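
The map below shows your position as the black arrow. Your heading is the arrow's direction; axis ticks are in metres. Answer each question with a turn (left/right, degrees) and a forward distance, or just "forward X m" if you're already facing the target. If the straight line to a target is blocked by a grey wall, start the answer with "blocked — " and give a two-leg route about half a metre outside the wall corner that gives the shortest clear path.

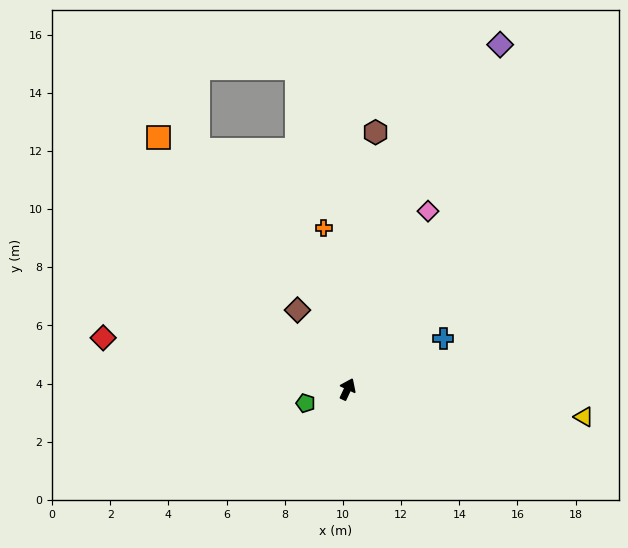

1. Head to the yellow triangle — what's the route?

turn right 72°, forward 8.2 m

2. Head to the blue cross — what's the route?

turn right 37°, forward 3.7 m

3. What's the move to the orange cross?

turn left 33°, forward 5.6 m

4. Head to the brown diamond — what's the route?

turn left 57°, forward 3.2 m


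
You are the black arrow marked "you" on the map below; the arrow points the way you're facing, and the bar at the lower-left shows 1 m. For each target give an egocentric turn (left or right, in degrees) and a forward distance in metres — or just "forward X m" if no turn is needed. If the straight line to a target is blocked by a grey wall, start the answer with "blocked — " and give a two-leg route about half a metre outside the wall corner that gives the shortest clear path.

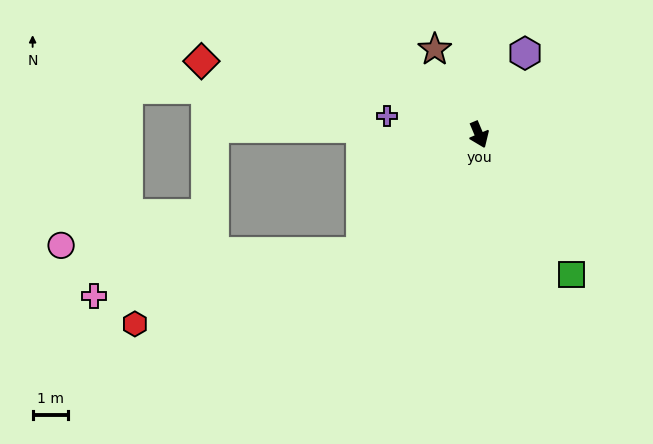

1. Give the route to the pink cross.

blocked — turn right 68°, forward 4.7 m, then turn right 36°, forward 7.6 m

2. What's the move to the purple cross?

turn right 124°, forward 2.6 m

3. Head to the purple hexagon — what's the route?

turn left 128°, forward 2.6 m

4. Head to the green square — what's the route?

turn left 11°, forward 4.7 m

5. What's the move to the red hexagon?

blocked — turn right 68°, forward 4.7 m, then turn right 27°, forward 6.6 m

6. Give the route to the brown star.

turn right 175°, forward 2.7 m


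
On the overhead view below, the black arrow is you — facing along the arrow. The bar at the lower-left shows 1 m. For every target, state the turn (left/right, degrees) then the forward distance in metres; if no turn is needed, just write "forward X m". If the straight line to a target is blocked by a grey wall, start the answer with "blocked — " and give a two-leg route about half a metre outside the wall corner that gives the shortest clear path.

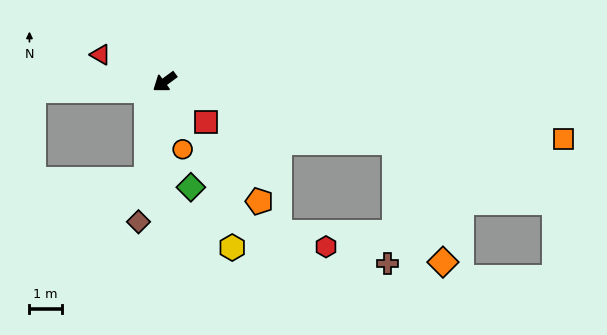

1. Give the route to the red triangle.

turn right 59°, forward 2.2 m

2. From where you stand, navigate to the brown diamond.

turn left 43°, forward 4.4 m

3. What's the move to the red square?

turn left 100°, forward 1.8 m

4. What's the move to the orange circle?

turn left 69°, forward 2.2 m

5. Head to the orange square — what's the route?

turn left 135°, forward 12.6 m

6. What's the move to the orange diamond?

blocked — turn left 129°, forward 7.4 m, then turn right 54°, forward 4.0 m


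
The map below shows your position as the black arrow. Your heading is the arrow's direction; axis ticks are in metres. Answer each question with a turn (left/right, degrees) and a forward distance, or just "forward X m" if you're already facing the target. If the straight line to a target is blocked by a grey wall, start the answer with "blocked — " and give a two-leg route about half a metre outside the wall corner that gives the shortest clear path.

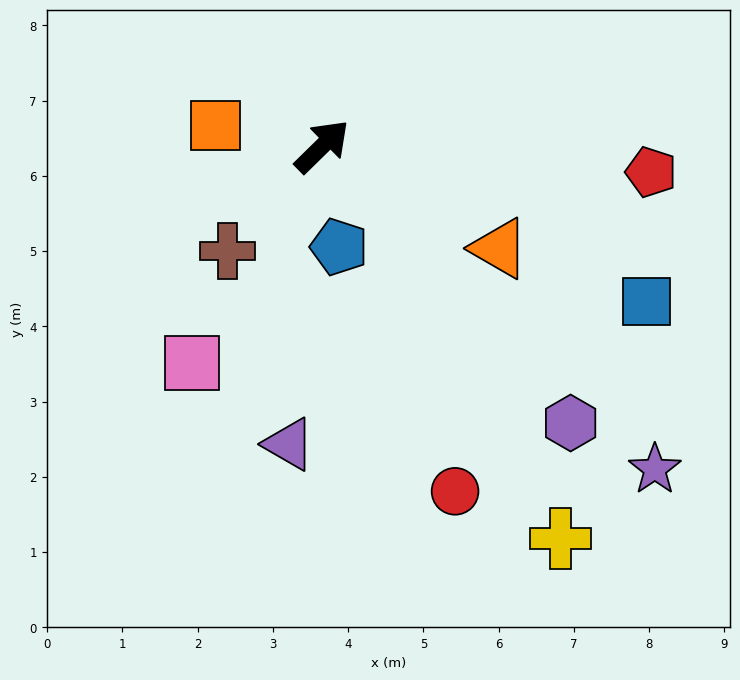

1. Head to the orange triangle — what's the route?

turn right 74°, forward 2.7 m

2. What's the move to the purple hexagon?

turn right 93°, forward 4.9 m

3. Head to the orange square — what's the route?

turn left 125°, forward 1.4 m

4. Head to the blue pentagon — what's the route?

turn right 125°, forward 1.4 m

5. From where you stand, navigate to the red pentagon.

turn right 49°, forward 4.4 m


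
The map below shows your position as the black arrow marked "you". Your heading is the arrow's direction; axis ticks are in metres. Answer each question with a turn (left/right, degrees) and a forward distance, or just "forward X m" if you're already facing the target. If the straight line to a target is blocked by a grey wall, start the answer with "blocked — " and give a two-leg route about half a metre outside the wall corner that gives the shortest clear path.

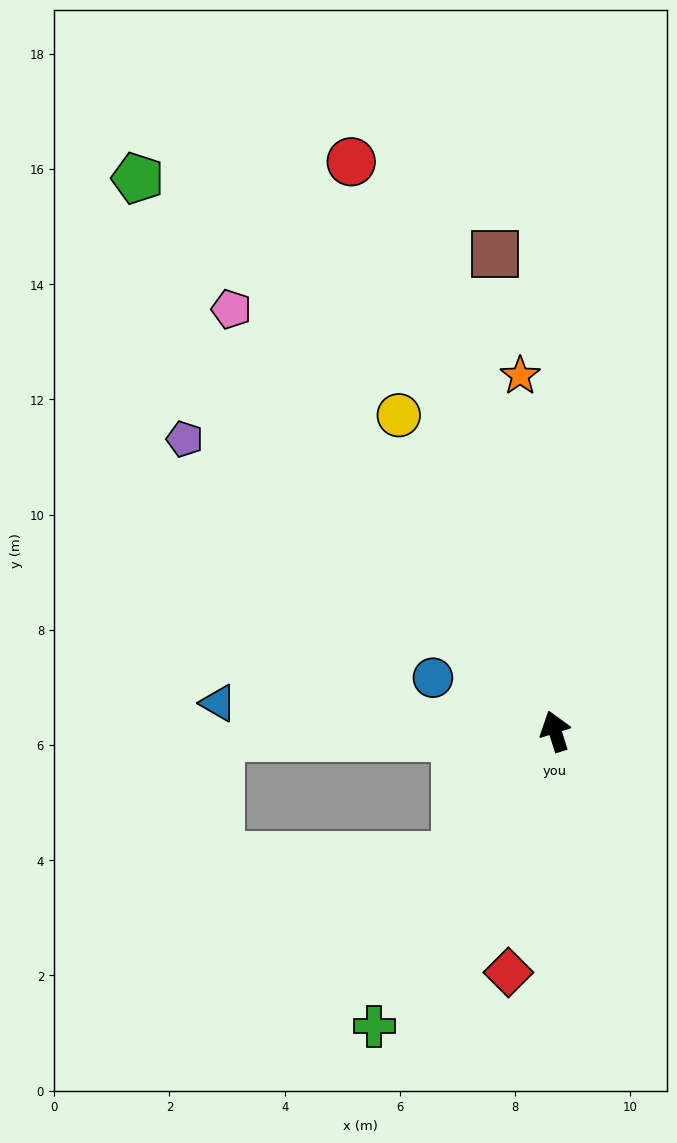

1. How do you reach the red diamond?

turn left 152°, forward 4.3 m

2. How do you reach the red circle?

turn left 2°, forward 10.5 m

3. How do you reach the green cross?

turn left 131°, forward 6.0 m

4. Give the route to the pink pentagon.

turn left 20°, forward 9.2 m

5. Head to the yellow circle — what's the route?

turn left 9°, forward 6.1 m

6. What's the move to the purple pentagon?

turn left 34°, forward 8.2 m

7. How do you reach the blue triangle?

turn left 68°, forward 5.9 m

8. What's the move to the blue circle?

turn left 49°, forward 2.3 m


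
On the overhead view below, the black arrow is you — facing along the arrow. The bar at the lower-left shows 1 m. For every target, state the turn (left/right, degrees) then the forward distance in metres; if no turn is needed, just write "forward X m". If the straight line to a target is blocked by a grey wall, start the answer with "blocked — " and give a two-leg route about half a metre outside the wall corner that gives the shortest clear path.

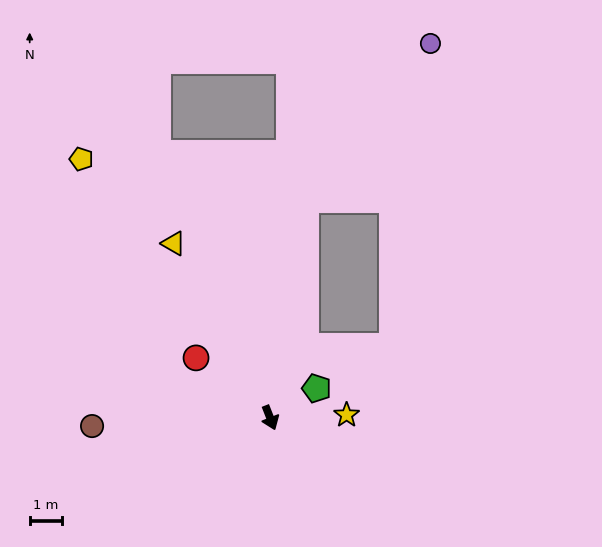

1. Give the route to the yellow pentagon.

turn right 165°, forward 10.0 m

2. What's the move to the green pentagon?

turn left 101°, forward 1.7 m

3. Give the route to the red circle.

turn right 150°, forward 3.0 m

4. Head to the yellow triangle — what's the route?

turn right 172°, forward 6.2 m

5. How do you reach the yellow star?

turn left 71°, forward 2.4 m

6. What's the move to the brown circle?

turn right 109°, forward 5.6 m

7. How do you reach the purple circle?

blocked — turn left 149°, forward 6.9 m, then turn right 29°, forward 6.2 m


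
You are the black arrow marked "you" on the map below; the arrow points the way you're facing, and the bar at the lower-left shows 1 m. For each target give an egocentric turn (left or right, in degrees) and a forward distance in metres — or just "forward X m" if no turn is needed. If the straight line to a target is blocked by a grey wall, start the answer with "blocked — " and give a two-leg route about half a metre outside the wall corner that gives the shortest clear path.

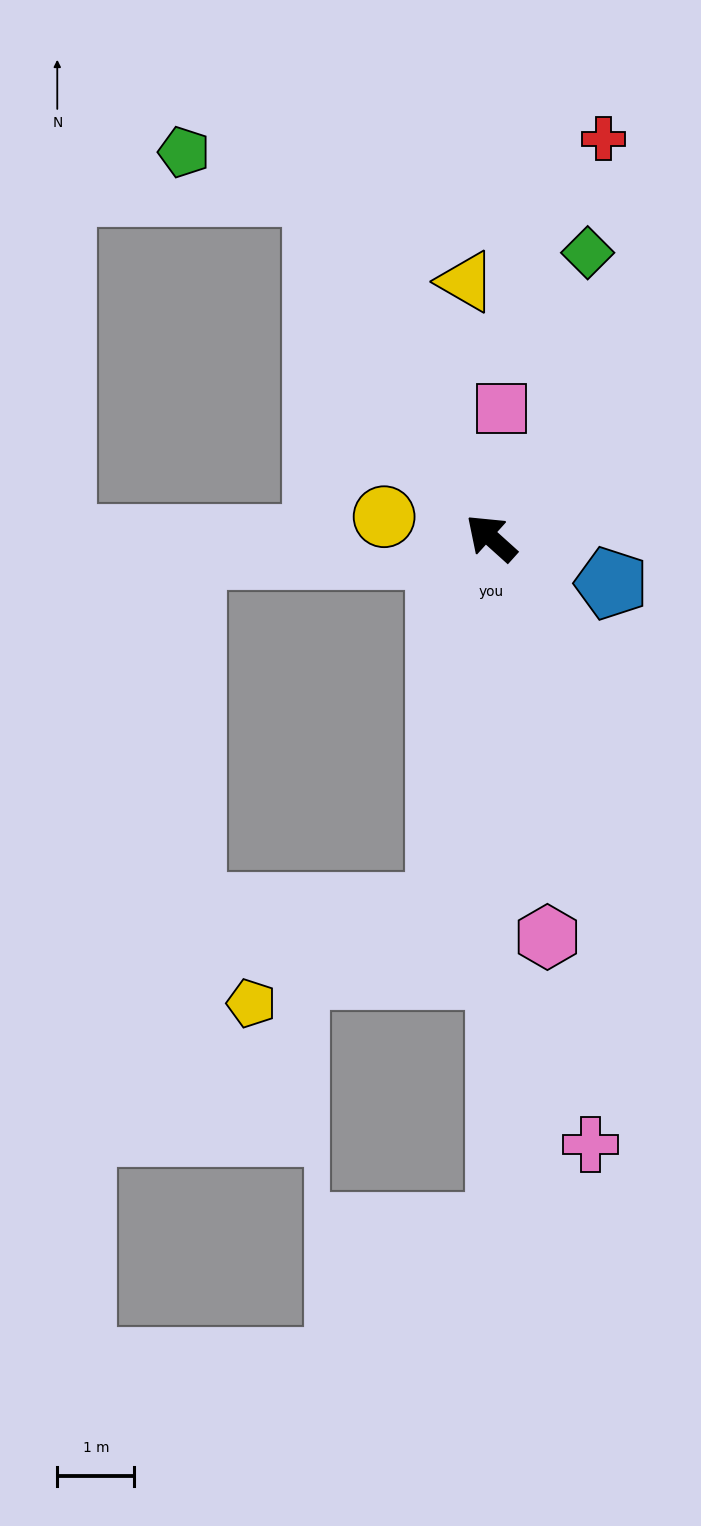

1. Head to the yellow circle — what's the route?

turn left 31°, forward 1.4 m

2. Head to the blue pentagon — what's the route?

turn right 159°, forward 1.7 m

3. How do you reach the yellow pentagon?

blocked — turn left 124°, forward 4.8 m, then turn right 54°, forward 2.7 m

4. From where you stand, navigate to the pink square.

turn right 53°, forward 1.7 m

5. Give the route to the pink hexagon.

turn left 140°, forward 5.2 m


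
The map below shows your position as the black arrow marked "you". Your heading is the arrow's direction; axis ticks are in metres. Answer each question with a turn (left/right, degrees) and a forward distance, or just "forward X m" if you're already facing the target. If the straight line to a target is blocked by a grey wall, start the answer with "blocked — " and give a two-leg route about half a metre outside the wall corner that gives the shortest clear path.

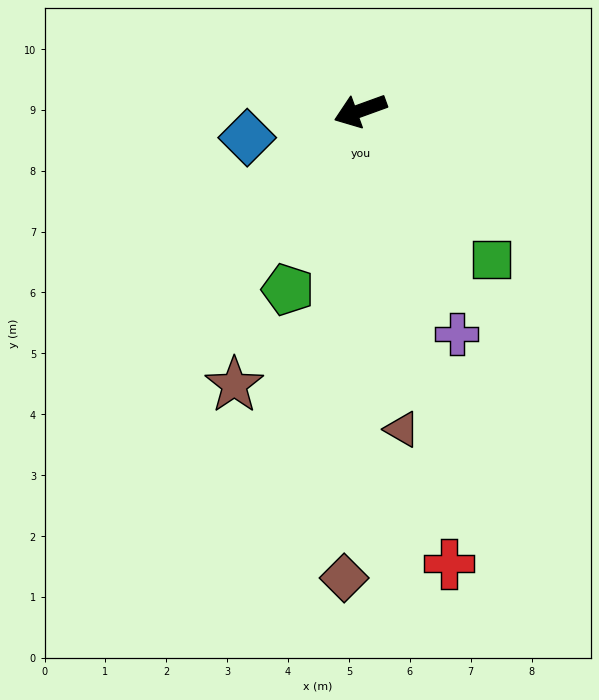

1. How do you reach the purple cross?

turn left 93°, forward 4.0 m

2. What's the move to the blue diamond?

turn right 6°, forward 1.9 m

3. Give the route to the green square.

turn left 111°, forward 3.3 m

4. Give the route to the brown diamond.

turn left 68°, forward 7.7 m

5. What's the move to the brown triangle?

turn left 78°, forward 5.3 m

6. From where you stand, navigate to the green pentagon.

turn left 48°, forward 3.2 m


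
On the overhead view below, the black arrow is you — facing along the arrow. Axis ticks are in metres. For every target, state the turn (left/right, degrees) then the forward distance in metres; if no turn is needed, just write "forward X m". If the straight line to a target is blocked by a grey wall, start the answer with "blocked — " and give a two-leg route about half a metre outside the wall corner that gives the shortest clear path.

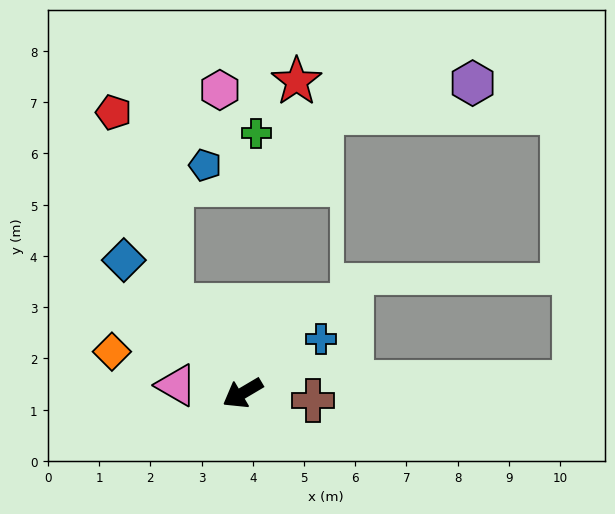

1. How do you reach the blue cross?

turn right 176°, forward 1.9 m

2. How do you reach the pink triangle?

turn right 37°, forward 1.3 m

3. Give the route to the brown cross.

turn left 144°, forward 1.4 m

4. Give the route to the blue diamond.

turn right 79°, forward 3.5 m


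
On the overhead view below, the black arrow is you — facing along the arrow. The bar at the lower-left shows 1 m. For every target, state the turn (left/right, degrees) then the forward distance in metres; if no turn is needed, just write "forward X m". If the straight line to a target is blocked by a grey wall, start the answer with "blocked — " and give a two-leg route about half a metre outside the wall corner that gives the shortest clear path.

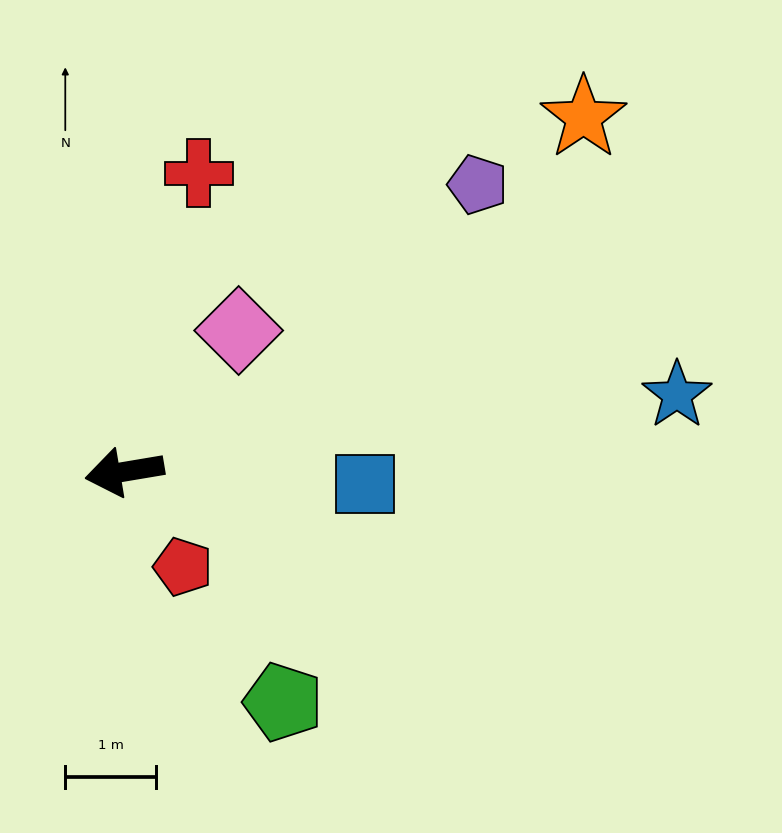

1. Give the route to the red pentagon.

turn left 112°, forward 1.2 m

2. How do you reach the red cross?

turn right 114°, forward 3.4 m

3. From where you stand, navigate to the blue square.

turn left 167°, forward 2.7 m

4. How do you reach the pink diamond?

turn right 138°, forward 2.0 m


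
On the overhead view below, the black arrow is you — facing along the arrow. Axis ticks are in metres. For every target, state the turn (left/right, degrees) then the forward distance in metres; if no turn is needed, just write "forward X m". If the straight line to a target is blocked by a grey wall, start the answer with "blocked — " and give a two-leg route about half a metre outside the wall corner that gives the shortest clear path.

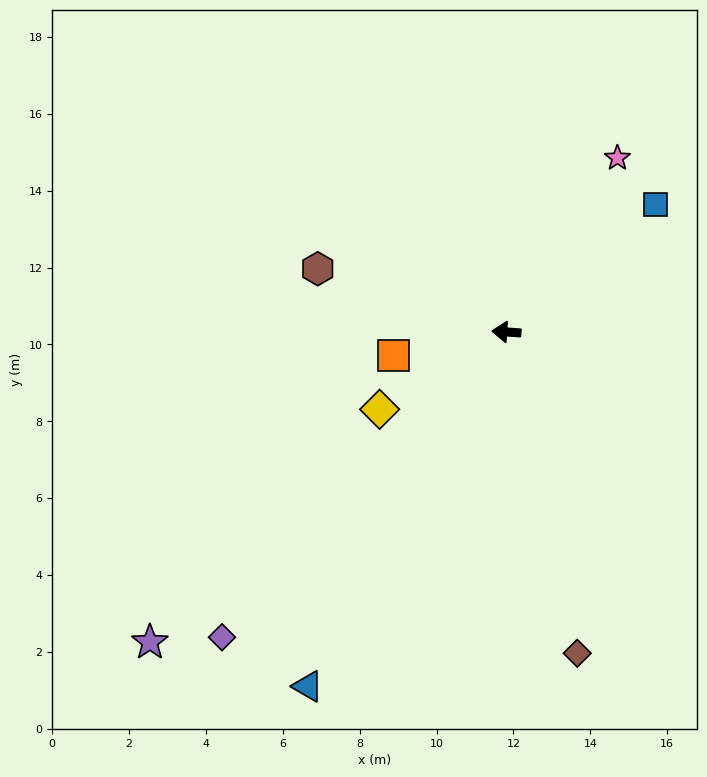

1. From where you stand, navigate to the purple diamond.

turn left 51°, forward 10.9 m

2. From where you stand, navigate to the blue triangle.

turn left 65°, forward 10.6 m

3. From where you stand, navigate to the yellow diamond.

turn left 35°, forward 3.9 m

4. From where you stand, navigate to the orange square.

turn left 15°, forward 3.0 m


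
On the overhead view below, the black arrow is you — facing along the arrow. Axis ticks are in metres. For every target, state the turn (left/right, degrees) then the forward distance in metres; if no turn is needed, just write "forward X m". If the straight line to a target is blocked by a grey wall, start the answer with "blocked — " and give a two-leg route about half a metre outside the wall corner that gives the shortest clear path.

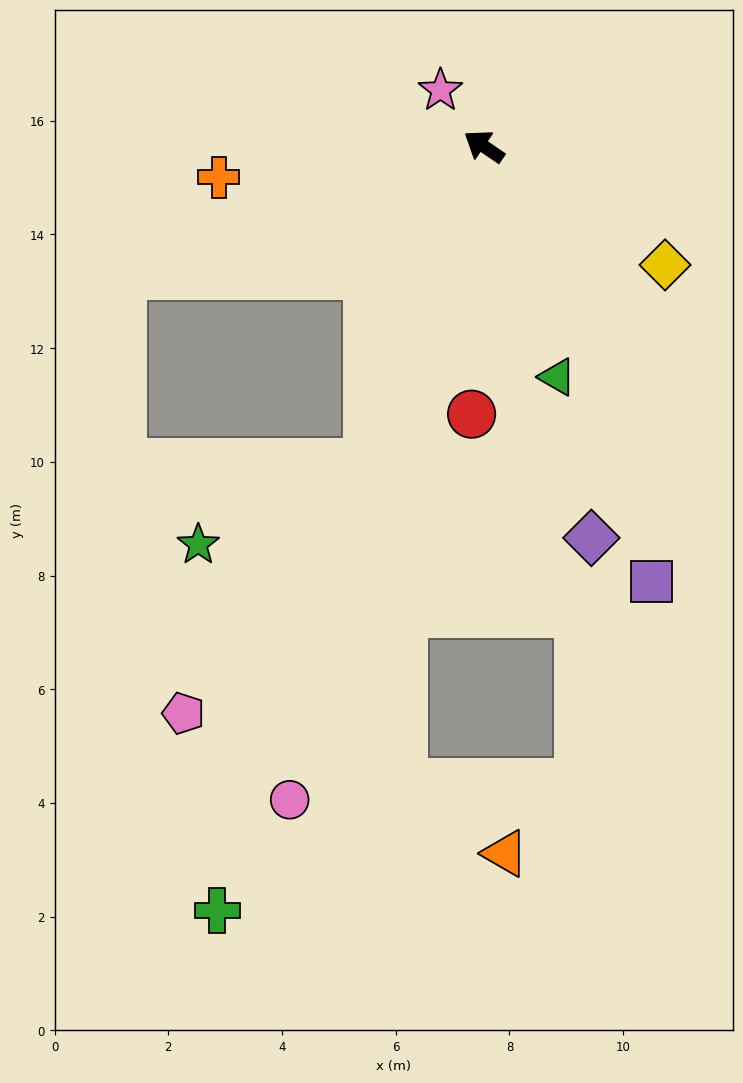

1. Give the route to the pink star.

turn right 18°, forward 1.2 m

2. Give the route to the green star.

blocked — turn left 104°, forward 5.9 m, then turn right 44°, forward 3.3 m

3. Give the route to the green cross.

turn left 105°, forward 14.2 m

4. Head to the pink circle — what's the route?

turn left 108°, forward 12.0 m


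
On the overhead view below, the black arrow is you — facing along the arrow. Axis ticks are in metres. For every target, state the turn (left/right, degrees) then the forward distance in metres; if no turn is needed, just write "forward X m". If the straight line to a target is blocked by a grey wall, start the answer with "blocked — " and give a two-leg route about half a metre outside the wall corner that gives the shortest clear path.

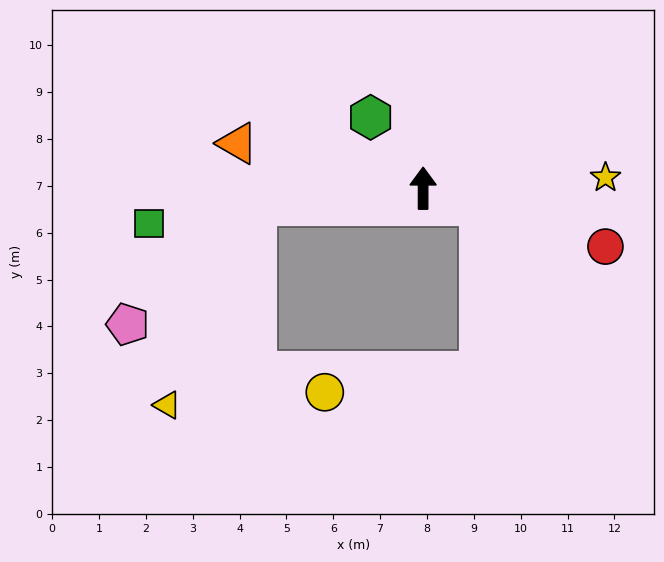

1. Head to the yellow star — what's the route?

turn right 87°, forward 3.9 m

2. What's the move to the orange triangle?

turn left 76°, forward 4.1 m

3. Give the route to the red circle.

turn right 108°, forward 4.1 m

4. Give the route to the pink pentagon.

blocked — turn left 96°, forward 3.6 m, then turn left 36°, forward 3.7 m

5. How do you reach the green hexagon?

turn left 37°, forward 1.9 m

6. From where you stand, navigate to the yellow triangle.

blocked — turn left 96°, forward 3.6 m, then turn left 60°, forward 4.7 m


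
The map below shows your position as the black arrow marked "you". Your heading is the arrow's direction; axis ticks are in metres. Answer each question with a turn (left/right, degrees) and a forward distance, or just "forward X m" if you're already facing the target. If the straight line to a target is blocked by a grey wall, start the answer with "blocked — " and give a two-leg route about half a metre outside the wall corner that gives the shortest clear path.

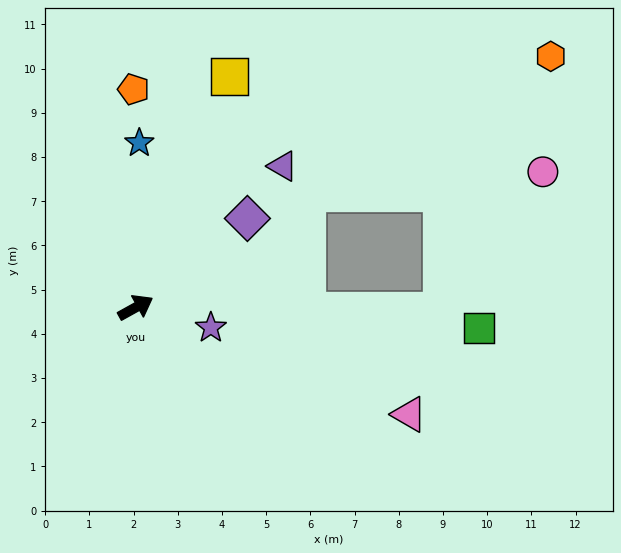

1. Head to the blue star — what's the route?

turn left 60°, forward 3.7 m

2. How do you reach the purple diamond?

turn left 10°, forward 3.2 m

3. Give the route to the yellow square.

turn left 39°, forward 5.6 m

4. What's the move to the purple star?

turn right 44°, forward 1.8 m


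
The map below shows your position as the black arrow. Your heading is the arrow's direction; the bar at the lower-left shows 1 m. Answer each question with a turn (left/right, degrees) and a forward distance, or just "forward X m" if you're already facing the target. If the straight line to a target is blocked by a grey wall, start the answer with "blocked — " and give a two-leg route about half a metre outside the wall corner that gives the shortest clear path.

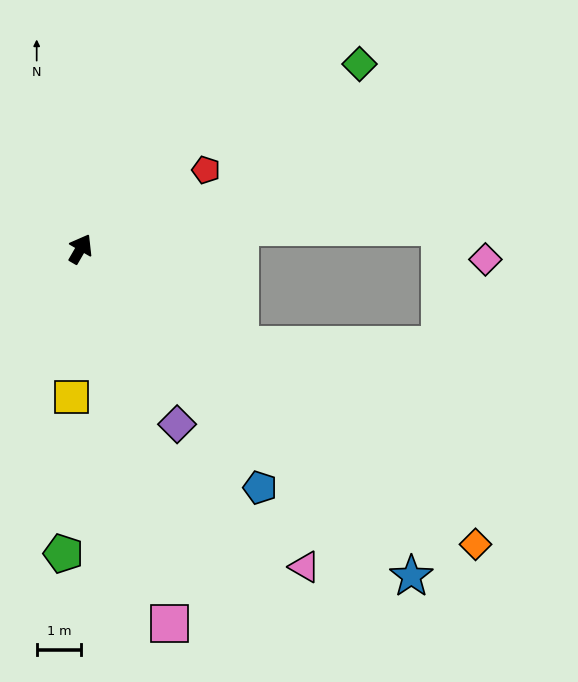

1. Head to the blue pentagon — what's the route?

turn right 113°, forward 6.8 m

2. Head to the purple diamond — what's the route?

turn right 121°, forward 4.5 m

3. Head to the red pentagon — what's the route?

turn right 28°, forward 3.4 m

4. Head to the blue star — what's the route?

turn right 105°, forward 10.5 m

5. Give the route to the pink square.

turn right 137°, forward 8.7 m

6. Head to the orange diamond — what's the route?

turn right 97°, forward 11.2 m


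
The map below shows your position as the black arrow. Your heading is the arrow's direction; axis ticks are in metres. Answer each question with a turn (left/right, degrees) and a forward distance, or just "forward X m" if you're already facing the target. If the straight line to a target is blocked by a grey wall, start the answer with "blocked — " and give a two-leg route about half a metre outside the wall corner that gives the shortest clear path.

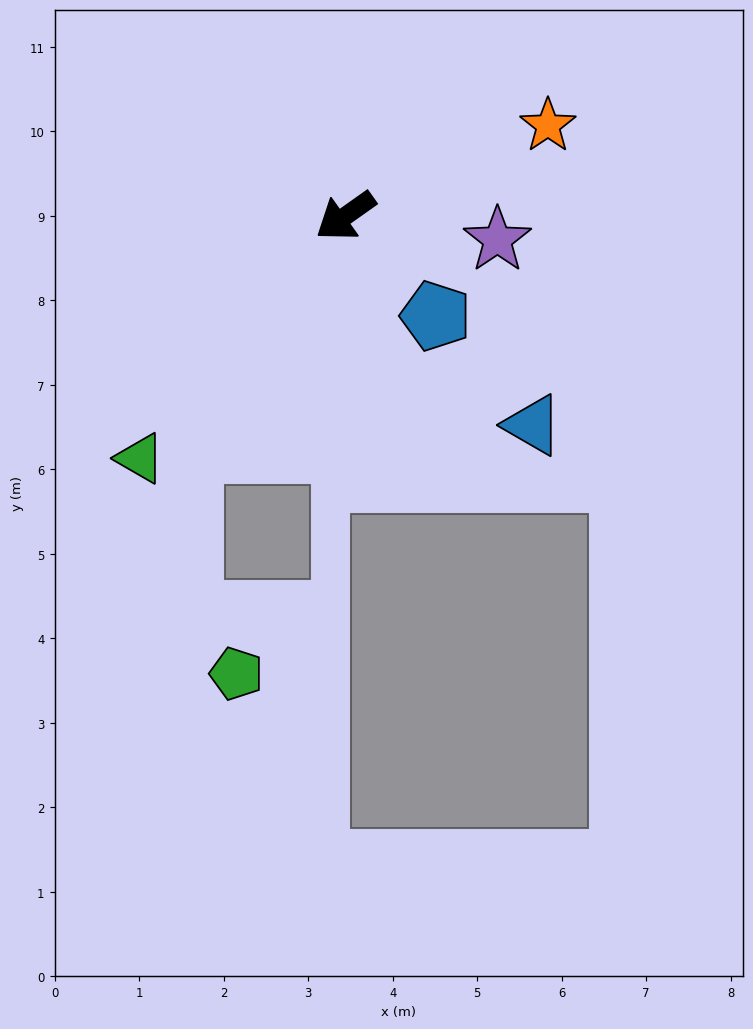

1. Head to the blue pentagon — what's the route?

turn left 97°, forward 1.6 m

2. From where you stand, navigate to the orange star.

turn left 169°, forward 2.6 m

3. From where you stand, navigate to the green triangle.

turn left 14°, forward 3.8 m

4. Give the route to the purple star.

turn left 136°, forward 1.8 m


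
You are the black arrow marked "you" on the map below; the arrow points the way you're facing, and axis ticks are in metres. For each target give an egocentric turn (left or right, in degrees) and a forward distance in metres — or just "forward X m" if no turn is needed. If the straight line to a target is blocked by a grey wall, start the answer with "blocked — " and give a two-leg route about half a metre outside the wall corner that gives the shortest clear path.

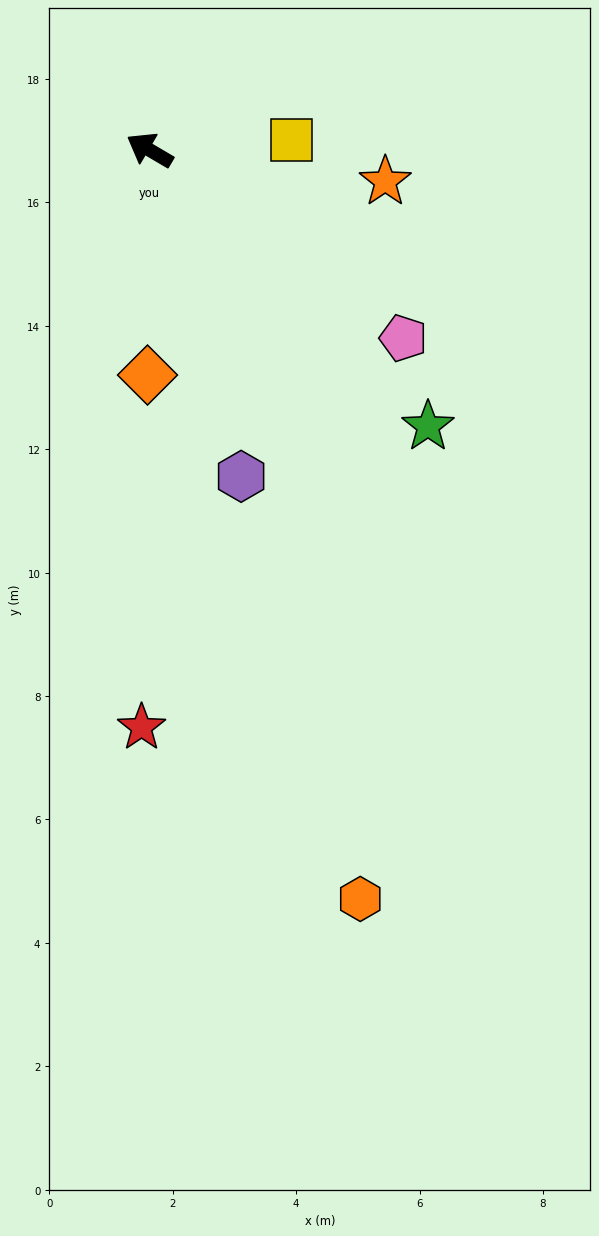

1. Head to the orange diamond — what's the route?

turn left 120°, forward 3.6 m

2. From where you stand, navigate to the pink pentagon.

turn left 174°, forward 5.1 m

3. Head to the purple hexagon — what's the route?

turn left 136°, forward 5.5 m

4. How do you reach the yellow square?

turn right 146°, forward 2.3 m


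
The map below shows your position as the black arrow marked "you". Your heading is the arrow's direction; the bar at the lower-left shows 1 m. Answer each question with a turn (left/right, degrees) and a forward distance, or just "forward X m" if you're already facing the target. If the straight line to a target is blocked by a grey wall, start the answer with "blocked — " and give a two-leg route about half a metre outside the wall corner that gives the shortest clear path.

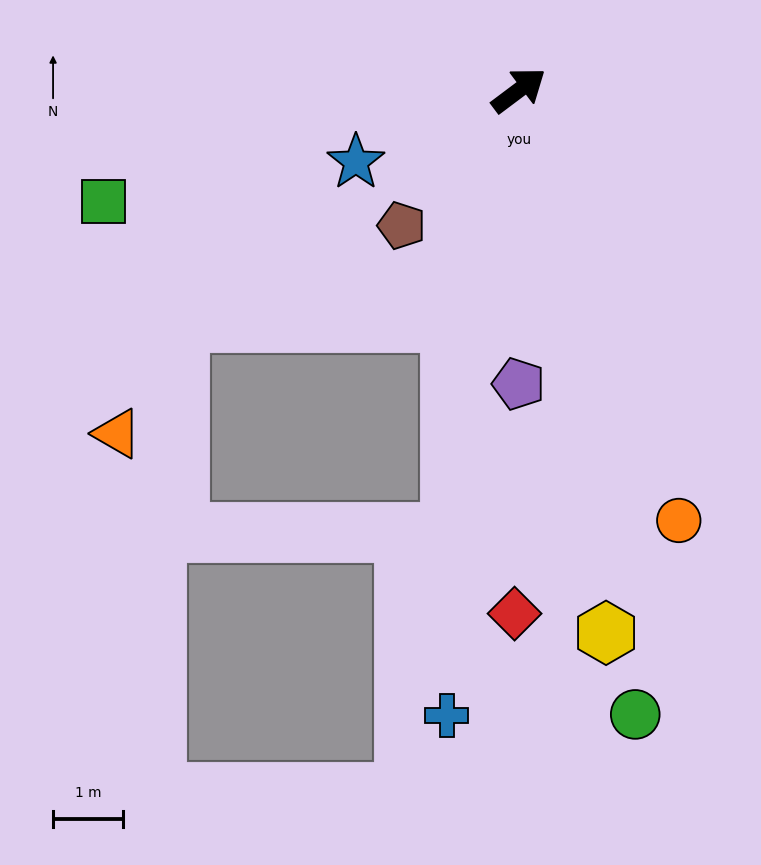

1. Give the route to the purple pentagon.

turn right 127°, forward 4.2 m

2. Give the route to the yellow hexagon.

turn right 118°, forward 7.8 m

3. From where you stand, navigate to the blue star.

turn left 167°, forward 2.5 m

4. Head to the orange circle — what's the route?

turn right 106°, forward 6.5 m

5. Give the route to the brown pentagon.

turn right 168°, forward 2.6 m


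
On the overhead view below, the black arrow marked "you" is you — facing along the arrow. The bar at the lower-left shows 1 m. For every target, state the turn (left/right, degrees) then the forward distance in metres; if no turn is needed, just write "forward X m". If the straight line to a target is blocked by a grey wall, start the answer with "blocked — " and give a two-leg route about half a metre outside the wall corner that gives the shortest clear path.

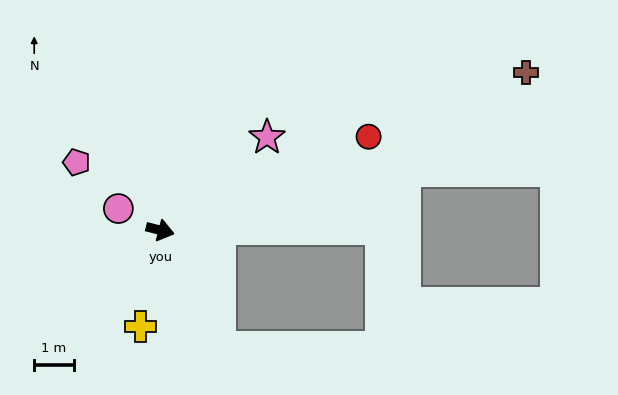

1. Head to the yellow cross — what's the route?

turn right 87°, forward 2.5 m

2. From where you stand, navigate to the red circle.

turn left 39°, forward 5.8 m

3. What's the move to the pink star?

turn left 55°, forward 3.6 m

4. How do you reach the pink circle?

turn left 167°, forward 1.2 m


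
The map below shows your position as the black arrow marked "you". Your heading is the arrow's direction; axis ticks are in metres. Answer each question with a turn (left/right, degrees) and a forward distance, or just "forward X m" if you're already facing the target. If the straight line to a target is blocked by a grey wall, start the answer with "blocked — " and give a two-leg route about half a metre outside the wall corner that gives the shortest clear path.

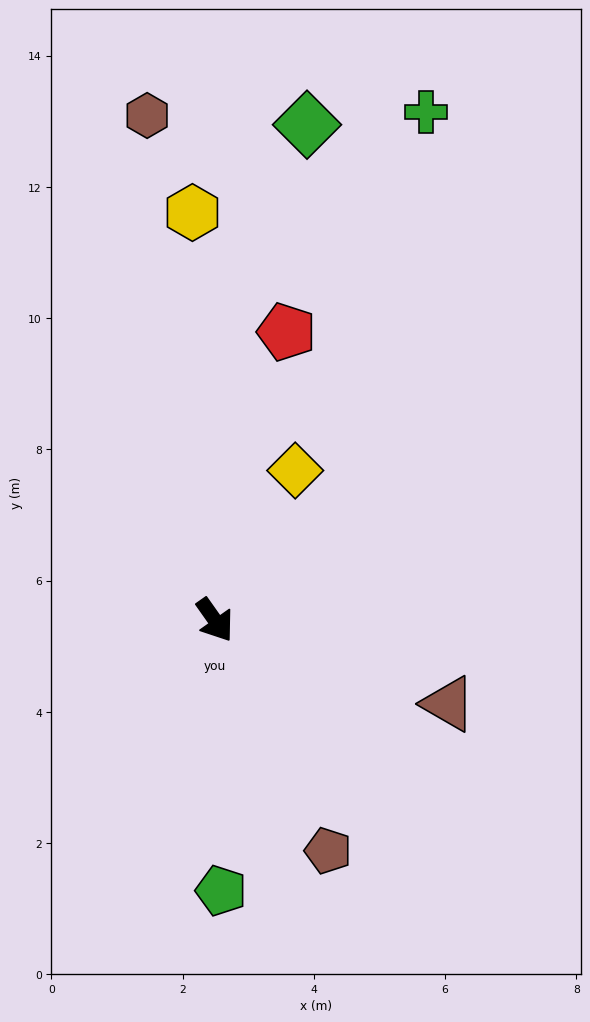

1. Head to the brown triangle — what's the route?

turn left 35°, forward 3.8 m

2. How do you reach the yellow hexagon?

turn left 148°, forward 6.2 m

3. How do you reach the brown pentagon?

turn right 9°, forward 3.9 m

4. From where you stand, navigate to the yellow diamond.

turn left 117°, forward 2.6 m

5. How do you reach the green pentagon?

turn right 34°, forward 4.1 m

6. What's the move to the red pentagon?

turn left 131°, forward 4.5 m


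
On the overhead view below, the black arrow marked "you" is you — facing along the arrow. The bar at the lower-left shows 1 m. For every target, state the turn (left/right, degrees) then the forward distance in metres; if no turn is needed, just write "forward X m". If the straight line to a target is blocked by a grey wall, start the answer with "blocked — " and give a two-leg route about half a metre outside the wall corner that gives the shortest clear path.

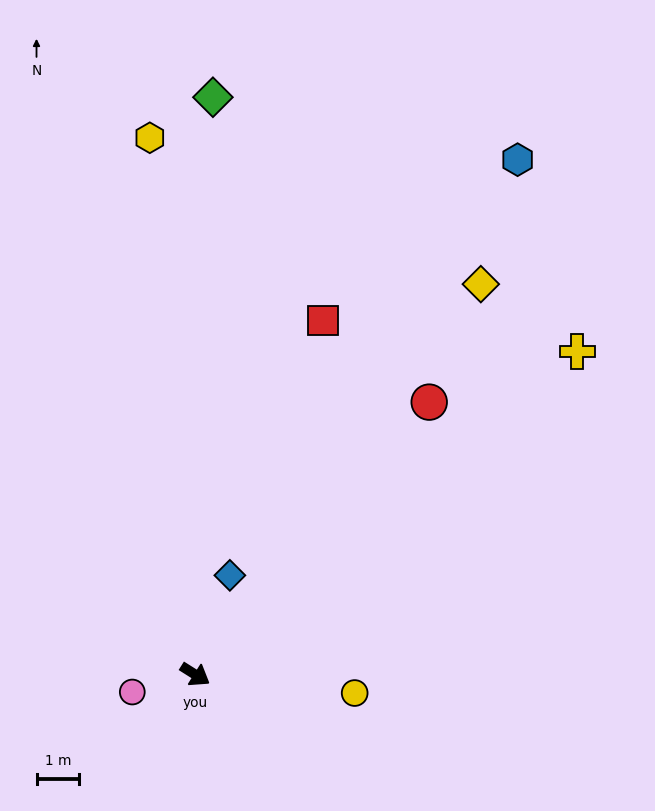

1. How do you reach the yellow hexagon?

turn left 127°, forward 12.6 m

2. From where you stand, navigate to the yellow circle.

turn left 26°, forward 3.8 m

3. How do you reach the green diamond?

turn left 120°, forward 13.6 m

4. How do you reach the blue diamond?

turn left 103°, forward 2.5 m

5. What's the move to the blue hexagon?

turn left 90°, forward 14.3 m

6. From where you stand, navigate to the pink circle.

turn right 132°, forward 1.5 m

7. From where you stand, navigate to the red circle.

turn left 82°, forward 8.4 m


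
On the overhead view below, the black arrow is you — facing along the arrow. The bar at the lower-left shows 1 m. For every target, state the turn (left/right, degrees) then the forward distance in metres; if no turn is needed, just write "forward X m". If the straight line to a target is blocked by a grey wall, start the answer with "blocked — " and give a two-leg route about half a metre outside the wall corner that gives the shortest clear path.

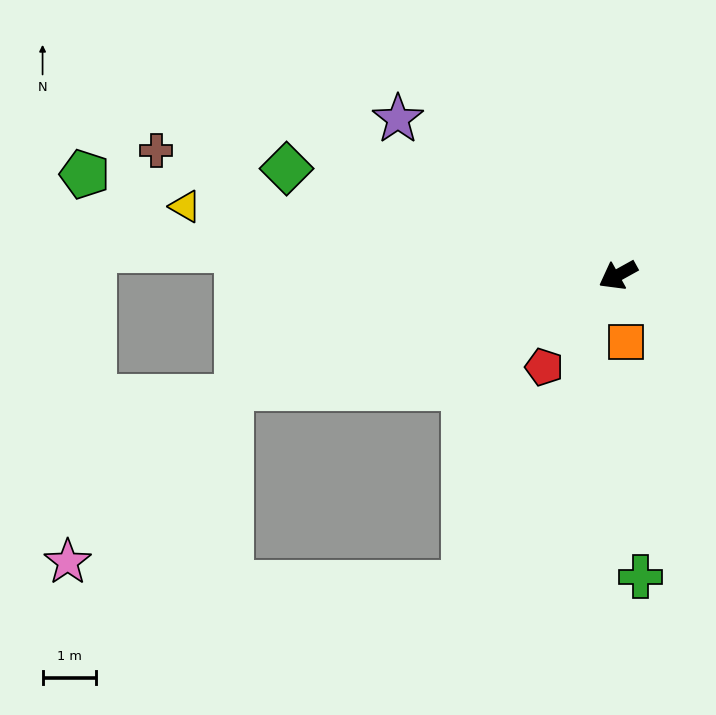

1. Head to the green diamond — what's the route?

turn right 47°, forward 6.5 m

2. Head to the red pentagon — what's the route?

turn left 22°, forward 2.2 m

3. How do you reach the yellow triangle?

turn right 38°, forward 8.2 m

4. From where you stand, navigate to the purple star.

turn right 64°, forward 5.0 m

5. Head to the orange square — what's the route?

turn left 68°, forward 1.3 m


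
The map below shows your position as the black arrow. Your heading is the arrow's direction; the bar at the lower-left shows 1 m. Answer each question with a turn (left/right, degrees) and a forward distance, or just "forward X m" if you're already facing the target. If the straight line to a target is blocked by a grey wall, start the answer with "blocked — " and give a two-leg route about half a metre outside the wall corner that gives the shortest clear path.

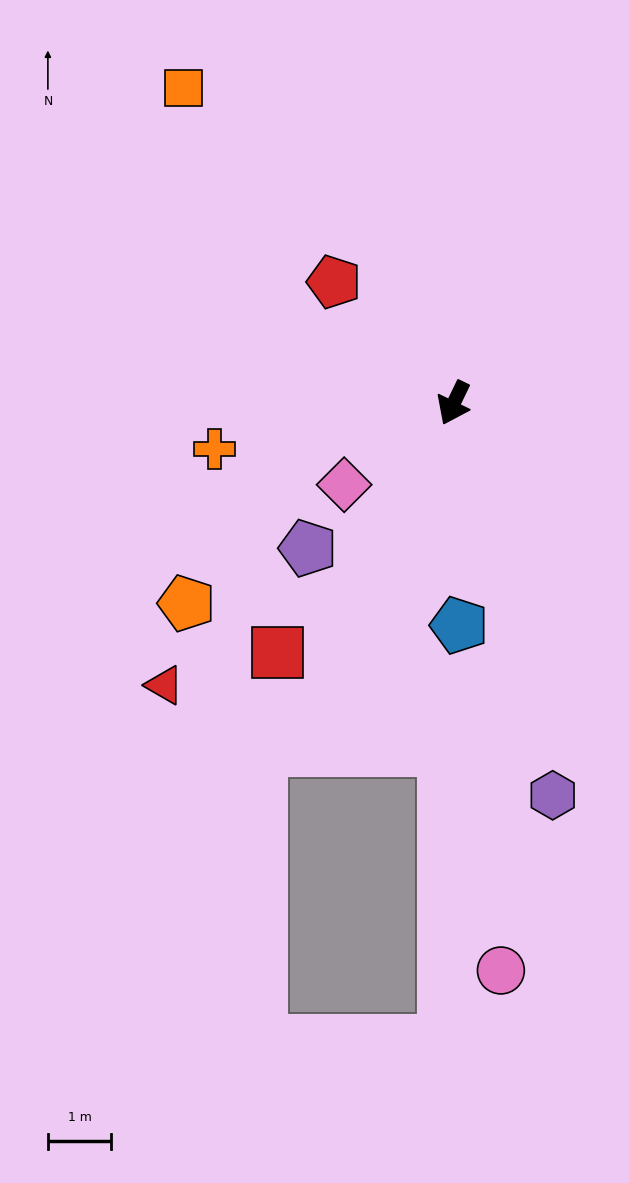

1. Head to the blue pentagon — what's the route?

turn left 27°, forward 3.5 m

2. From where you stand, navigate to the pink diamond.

turn right 28°, forward 2.2 m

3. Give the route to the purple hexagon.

turn left 40°, forward 6.4 m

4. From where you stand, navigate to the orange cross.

turn right 53°, forward 3.9 m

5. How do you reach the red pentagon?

turn right 110°, forward 2.7 m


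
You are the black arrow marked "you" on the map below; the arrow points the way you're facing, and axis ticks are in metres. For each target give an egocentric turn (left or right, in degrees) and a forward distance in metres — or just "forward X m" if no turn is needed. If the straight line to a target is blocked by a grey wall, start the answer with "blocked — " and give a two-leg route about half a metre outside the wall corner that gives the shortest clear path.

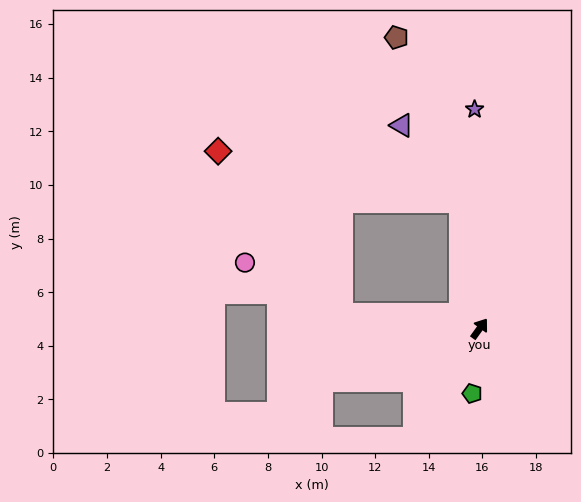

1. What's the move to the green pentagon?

turn right 151°, forward 2.4 m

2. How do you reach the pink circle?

blocked — turn left 120°, forward 5.2 m, then turn right 22°, forward 4.1 m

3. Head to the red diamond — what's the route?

blocked — turn left 120°, forward 5.2 m, then turn right 47°, forward 7.6 m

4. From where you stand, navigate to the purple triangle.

blocked — turn left 45°, forward 4.8 m, then turn left 28°, forward 3.6 m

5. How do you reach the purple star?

turn left 37°, forward 8.2 m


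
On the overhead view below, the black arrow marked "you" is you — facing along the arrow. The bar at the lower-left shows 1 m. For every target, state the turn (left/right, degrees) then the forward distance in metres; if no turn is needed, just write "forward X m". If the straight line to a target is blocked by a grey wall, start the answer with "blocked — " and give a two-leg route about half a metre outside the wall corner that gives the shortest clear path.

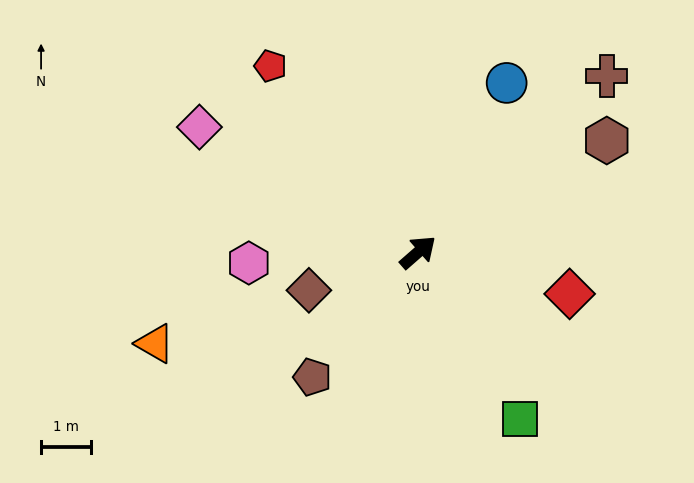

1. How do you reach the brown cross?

forward 5.1 m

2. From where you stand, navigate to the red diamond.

turn right 57°, forward 3.1 m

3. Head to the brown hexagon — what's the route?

turn right 11°, forward 4.4 m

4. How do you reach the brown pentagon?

turn right 171°, forward 3.2 m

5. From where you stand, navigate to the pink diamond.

turn left 109°, forward 5.0 m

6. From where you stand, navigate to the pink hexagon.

turn left 142°, forward 3.4 m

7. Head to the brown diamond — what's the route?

turn left 158°, forward 2.3 m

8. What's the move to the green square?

turn right 100°, forward 3.9 m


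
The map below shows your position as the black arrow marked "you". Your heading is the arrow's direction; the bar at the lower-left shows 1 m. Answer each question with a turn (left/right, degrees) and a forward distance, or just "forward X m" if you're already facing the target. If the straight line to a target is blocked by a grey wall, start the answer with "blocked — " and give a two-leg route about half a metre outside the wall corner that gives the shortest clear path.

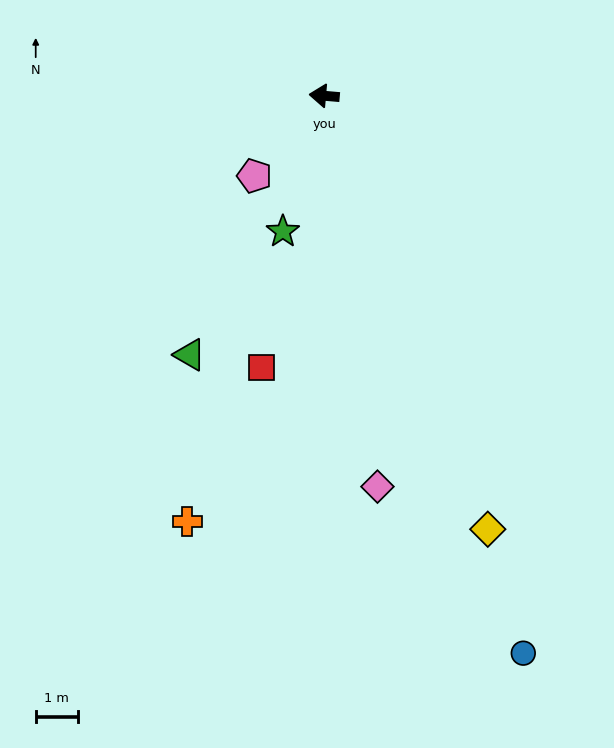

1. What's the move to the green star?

turn left 78°, forward 3.4 m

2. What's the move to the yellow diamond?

turn left 116°, forward 11.0 m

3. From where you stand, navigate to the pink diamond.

turn left 103°, forward 9.3 m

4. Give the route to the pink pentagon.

turn left 54°, forward 2.5 m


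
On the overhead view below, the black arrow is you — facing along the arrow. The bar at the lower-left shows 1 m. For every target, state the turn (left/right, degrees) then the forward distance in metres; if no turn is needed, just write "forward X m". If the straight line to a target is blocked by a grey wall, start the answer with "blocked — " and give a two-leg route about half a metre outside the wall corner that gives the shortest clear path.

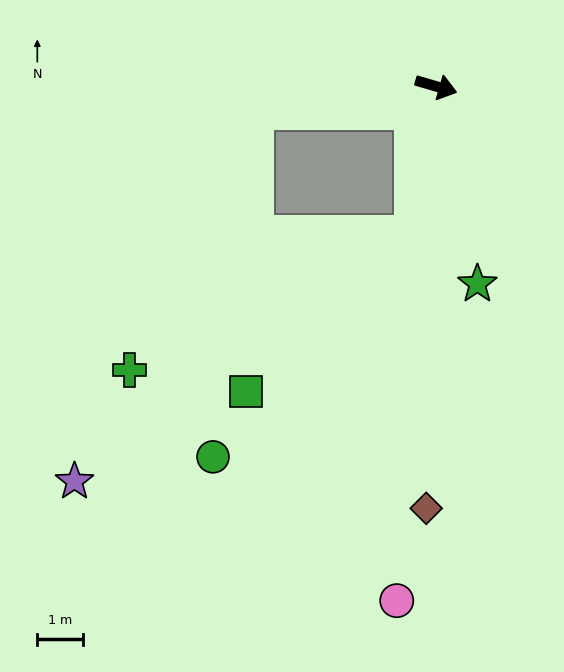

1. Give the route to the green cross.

blocked — turn right 83°, forward 3.3 m, then turn right 55°, forward 6.9 m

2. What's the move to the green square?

blocked — turn right 83°, forward 3.3 m, then turn right 37°, forward 5.1 m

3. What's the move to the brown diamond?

turn right 75°, forward 9.3 m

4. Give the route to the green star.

turn right 62°, forward 4.4 m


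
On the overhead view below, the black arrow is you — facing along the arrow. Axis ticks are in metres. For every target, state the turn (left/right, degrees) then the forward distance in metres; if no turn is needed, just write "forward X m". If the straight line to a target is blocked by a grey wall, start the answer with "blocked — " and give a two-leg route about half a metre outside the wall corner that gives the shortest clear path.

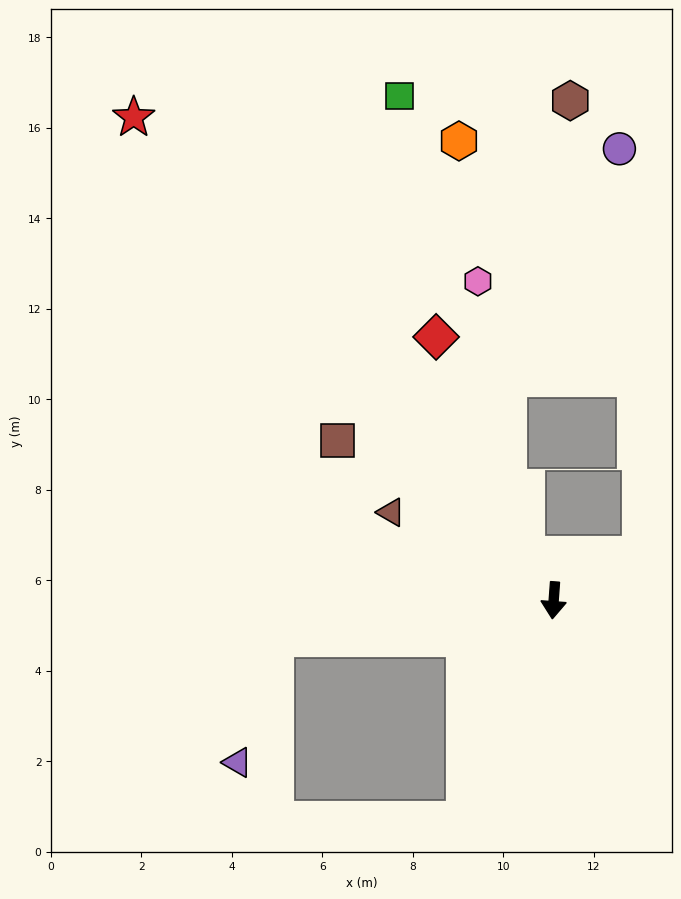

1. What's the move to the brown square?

turn right 122°, forward 5.9 m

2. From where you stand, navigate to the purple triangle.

blocked — turn right 78°, forward 6.2 m, then turn left 66°, forward 2.9 m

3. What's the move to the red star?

turn right 135°, forward 14.1 m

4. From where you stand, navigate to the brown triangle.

turn right 114°, forward 4.1 m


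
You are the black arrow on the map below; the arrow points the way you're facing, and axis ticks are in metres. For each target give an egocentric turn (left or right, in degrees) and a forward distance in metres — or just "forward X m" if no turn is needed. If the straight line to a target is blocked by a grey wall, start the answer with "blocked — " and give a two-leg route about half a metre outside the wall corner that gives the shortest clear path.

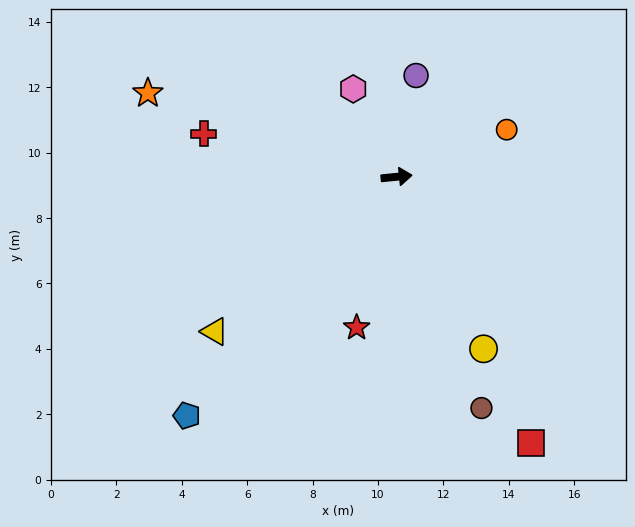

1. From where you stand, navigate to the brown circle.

turn right 76°, forward 7.5 m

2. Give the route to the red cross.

turn left 162°, forward 6.0 m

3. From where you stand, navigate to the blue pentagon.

turn right 137°, forward 9.7 m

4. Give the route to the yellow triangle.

turn right 145°, forward 7.3 m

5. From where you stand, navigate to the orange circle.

turn left 17°, forward 3.7 m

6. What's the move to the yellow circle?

turn right 69°, forward 5.9 m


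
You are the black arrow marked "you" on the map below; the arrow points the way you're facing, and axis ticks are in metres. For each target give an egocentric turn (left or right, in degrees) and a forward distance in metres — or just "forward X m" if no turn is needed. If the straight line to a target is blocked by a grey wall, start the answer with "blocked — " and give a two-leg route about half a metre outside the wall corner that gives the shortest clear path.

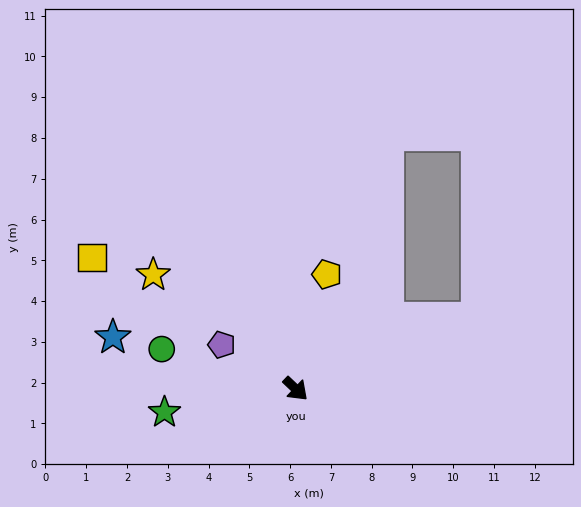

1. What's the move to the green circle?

turn right 153°, forward 3.4 m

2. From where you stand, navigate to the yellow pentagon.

turn left 118°, forward 2.9 m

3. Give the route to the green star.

turn right 126°, forward 3.3 m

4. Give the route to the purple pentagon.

turn right 167°, forward 2.1 m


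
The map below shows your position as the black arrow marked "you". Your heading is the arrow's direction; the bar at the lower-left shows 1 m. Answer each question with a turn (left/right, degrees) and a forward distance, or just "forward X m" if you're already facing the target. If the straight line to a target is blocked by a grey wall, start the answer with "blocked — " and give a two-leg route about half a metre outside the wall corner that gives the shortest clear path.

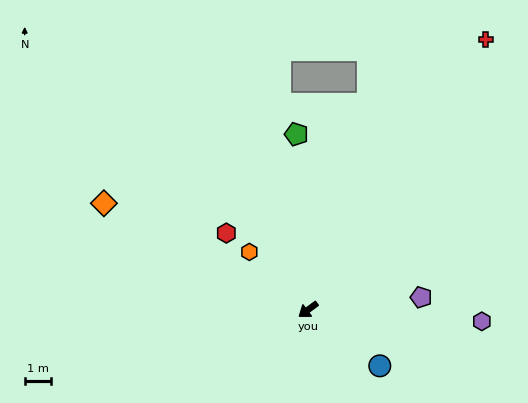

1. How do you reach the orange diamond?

turn right 64°, forward 8.8 m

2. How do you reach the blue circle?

turn left 105°, forward 3.5 m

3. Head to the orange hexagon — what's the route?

turn right 81°, forward 3.2 m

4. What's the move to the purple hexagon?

turn left 140°, forward 6.7 m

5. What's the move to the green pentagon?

turn right 123°, forward 6.8 m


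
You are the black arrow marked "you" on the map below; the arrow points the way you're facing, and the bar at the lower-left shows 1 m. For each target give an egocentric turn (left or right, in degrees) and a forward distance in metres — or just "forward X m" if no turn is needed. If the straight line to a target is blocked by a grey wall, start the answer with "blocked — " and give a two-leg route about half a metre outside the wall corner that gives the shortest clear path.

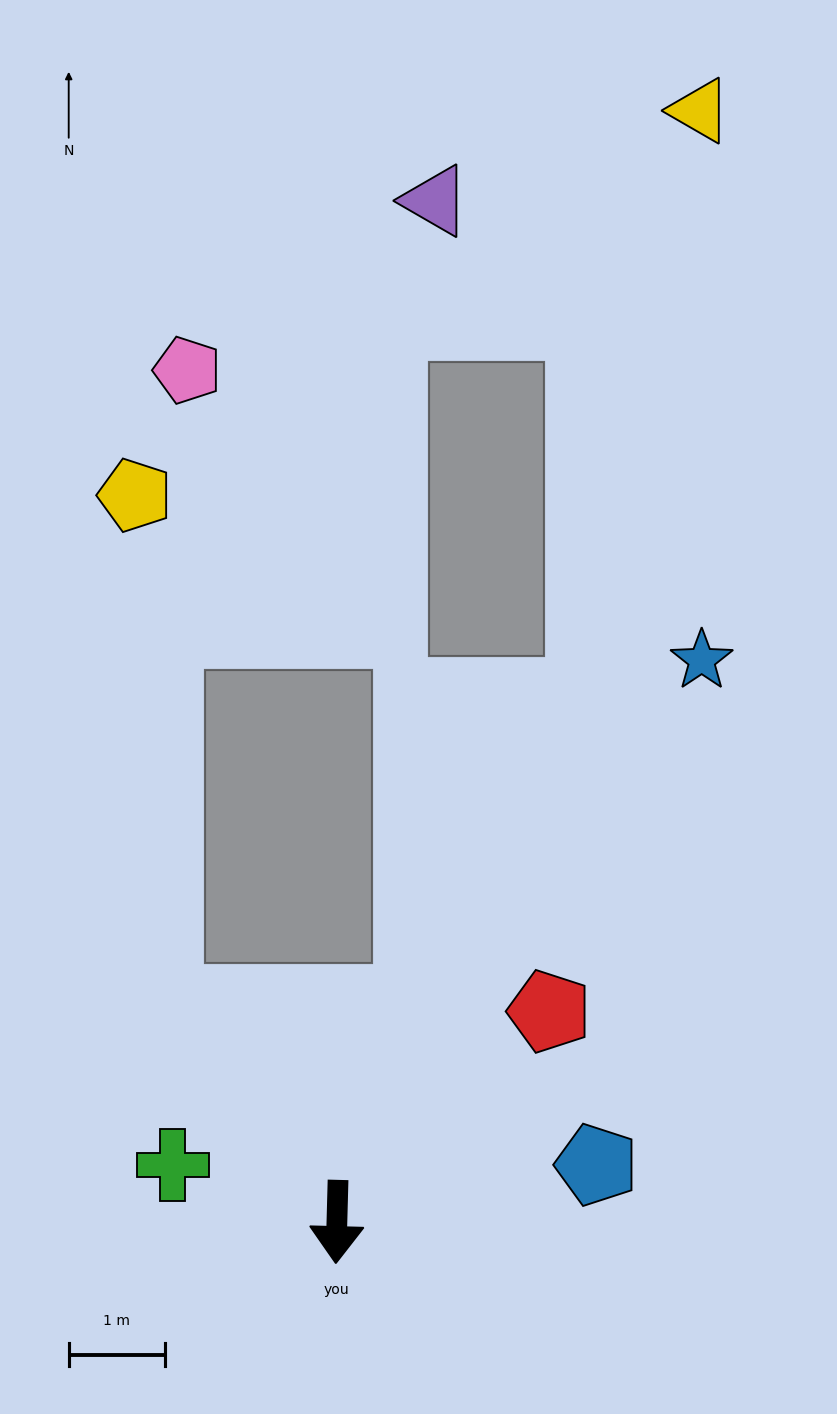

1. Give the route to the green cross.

turn right 108°, forward 1.8 m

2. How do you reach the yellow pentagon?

blocked — turn right 139°, forward 2.9 m, then turn right 36°, forward 5.3 m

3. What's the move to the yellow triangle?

blocked — turn left 156°, forward 6.0 m, then turn left 15°, forward 6.2 m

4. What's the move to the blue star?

turn left 149°, forward 7.0 m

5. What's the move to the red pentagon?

turn left 136°, forward 3.1 m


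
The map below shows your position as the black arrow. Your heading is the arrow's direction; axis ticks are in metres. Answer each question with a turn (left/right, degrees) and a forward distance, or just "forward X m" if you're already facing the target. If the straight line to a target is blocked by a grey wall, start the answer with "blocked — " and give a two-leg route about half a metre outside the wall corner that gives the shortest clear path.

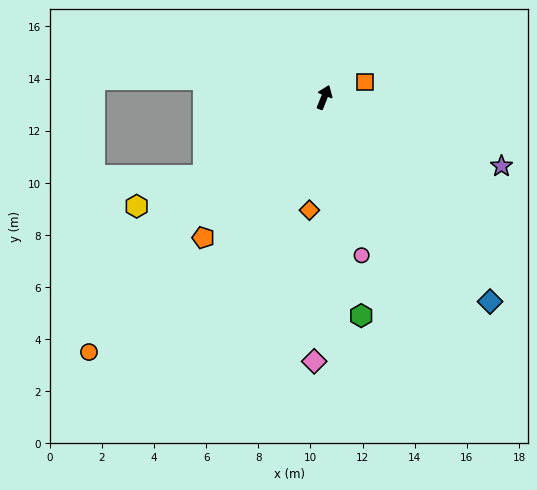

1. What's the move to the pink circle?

turn right 145°, forward 6.2 m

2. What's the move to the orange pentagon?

turn left 161°, forward 7.1 m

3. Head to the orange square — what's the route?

turn right 47°, forward 1.7 m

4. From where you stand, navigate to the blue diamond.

turn right 119°, forward 10.1 m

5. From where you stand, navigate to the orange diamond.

turn right 166°, forward 4.4 m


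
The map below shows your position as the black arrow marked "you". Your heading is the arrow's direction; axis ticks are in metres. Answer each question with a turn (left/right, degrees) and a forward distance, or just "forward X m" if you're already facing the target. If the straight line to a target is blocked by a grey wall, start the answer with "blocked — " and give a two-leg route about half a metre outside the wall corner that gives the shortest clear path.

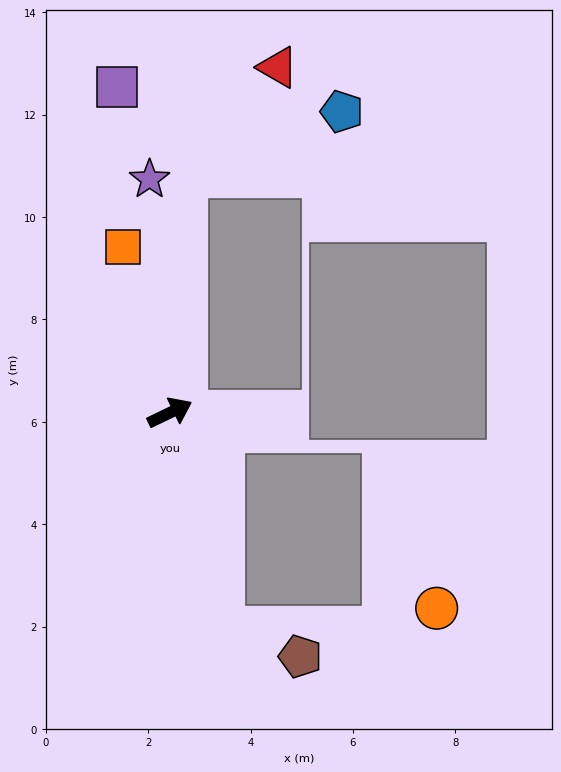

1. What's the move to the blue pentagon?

blocked — turn left 60°, forward 4.6 m, then turn right 63°, forward 3.3 m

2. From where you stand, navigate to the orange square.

turn left 80°, forward 3.4 m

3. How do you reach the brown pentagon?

blocked — turn right 102°, forward 4.3 m, then turn left 56°, forward 1.6 m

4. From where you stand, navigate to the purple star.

turn left 69°, forward 4.6 m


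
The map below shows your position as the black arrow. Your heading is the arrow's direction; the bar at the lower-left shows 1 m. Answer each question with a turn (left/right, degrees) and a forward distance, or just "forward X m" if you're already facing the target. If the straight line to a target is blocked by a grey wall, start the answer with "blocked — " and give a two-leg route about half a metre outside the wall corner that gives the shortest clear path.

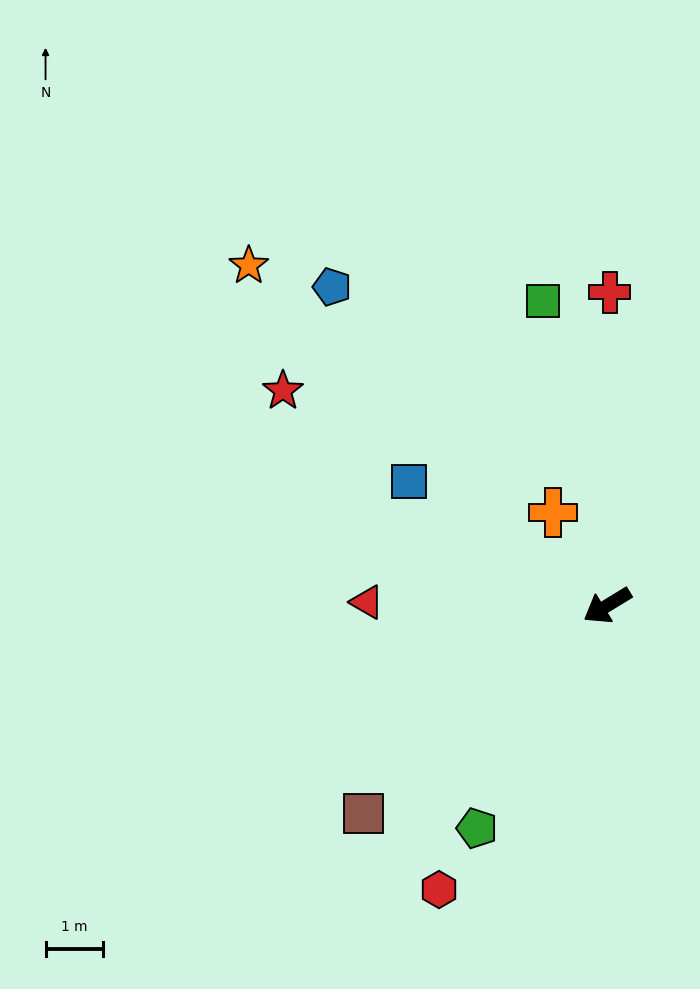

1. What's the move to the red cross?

turn right 122°, forward 5.4 m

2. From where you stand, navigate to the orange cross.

turn right 91°, forward 1.9 m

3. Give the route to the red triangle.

turn right 32°, forward 4.2 m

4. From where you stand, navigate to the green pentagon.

turn left 28°, forward 4.5 m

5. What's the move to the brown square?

turn left 9°, forward 5.6 m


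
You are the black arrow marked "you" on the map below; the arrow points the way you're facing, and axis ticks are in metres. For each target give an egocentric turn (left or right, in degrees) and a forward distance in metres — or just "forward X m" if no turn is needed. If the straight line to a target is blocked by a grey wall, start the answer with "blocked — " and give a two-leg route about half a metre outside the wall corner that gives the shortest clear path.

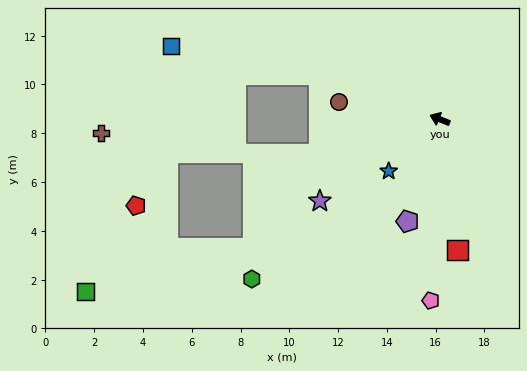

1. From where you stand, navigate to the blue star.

turn left 68°, forward 3.0 m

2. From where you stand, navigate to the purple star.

turn left 56°, forward 6.0 m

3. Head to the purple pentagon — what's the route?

turn left 95°, forward 4.4 m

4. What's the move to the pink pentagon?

turn left 109°, forward 7.4 m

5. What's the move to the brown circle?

turn left 12°, forward 4.2 m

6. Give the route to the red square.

turn left 120°, forward 5.4 m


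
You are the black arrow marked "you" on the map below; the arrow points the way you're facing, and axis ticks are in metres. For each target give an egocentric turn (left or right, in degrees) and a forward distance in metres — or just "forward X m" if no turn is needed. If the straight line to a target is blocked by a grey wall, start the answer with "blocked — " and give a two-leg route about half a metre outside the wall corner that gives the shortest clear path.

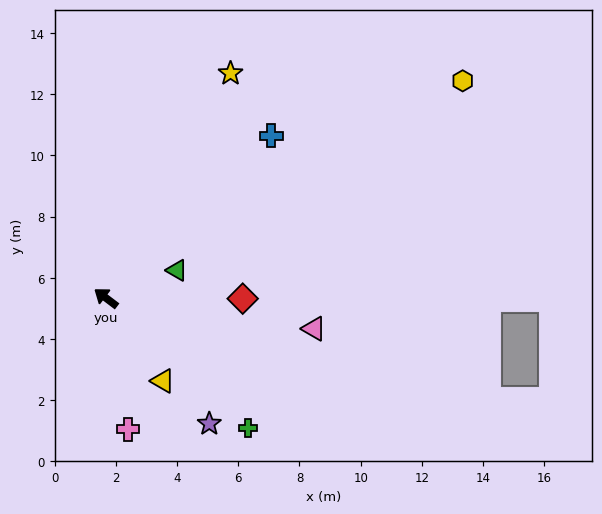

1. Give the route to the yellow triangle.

turn left 162°, forward 3.3 m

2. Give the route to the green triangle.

turn right 122°, forward 2.5 m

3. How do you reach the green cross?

turn left 175°, forward 6.3 m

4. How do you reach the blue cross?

turn right 98°, forward 7.6 m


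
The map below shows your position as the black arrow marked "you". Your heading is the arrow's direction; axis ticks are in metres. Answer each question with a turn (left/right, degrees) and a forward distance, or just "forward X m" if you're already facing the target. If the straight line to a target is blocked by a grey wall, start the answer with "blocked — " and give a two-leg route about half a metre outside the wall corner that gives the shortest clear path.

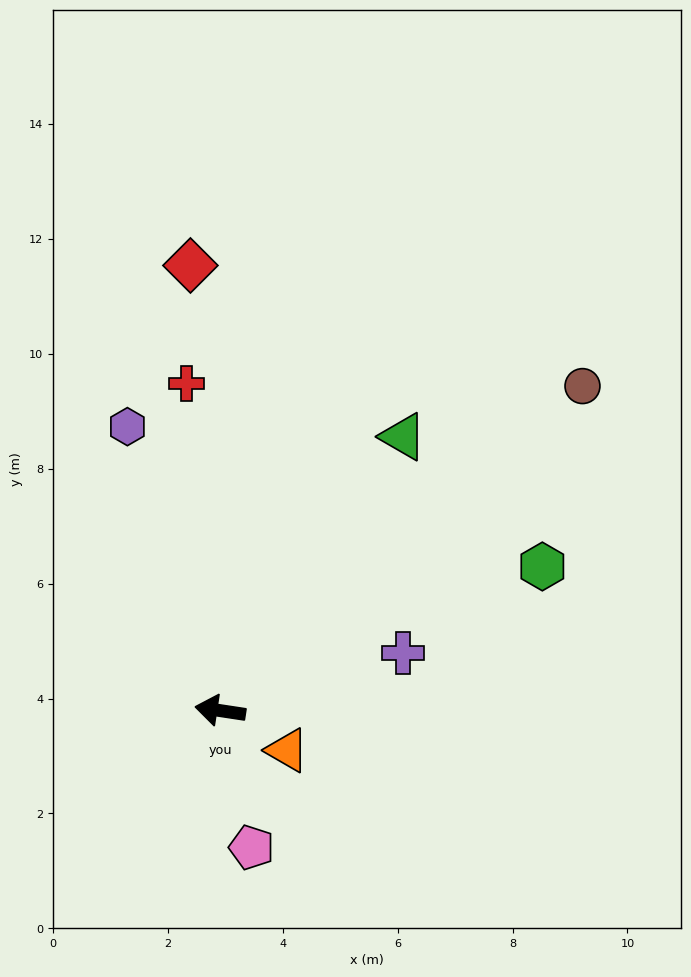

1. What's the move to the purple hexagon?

turn right 63°, forward 5.2 m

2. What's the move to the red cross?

turn right 76°, forward 5.7 m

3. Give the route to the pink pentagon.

turn left 112°, forward 2.4 m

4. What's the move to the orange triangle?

turn left 158°, forward 1.4 m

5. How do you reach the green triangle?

turn right 115°, forward 5.7 m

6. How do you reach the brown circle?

turn right 130°, forward 8.5 m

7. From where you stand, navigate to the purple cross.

turn right 154°, forward 3.3 m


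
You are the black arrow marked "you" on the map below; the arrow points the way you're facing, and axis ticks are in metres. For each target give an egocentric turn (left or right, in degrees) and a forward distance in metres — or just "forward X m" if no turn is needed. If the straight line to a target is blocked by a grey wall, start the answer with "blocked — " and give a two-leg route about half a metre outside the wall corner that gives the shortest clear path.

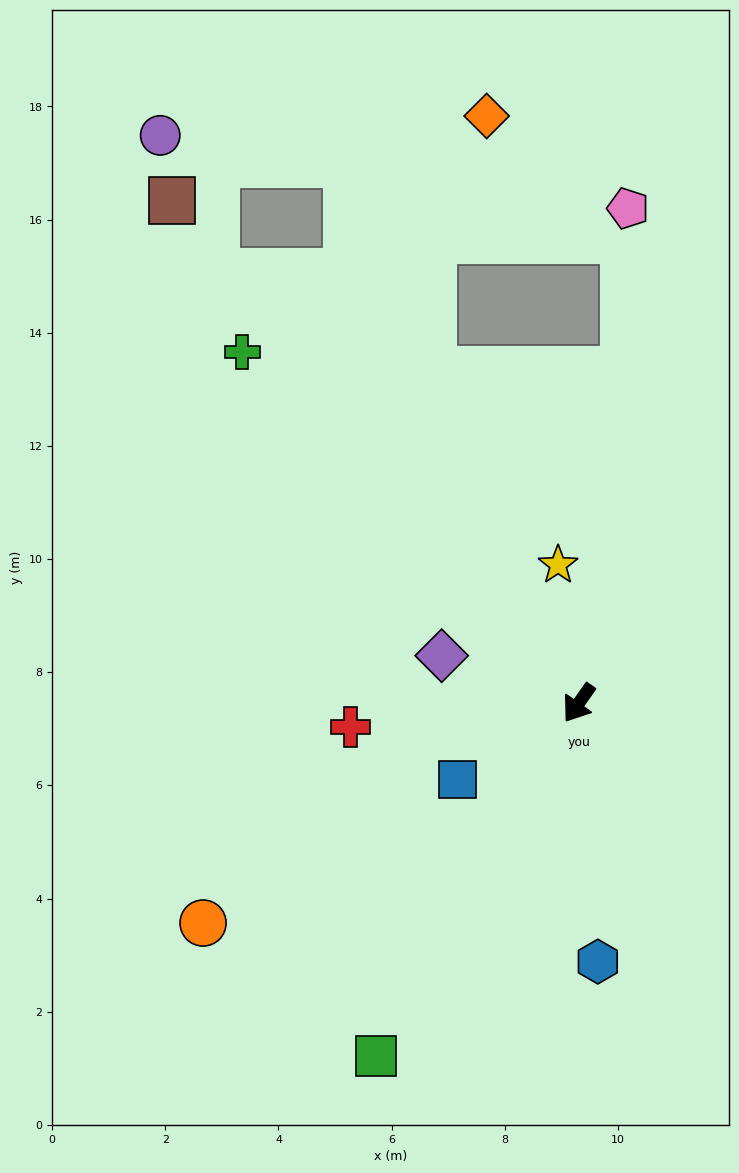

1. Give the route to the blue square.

turn right 23°, forward 2.5 m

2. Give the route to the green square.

turn left 5°, forward 7.2 m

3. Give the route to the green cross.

turn right 101°, forward 8.6 m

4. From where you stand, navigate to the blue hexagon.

turn left 39°, forward 4.6 m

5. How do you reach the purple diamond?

turn right 74°, forward 2.6 m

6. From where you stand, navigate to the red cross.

turn right 49°, forward 4.1 m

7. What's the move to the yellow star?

turn right 136°, forward 2.5 m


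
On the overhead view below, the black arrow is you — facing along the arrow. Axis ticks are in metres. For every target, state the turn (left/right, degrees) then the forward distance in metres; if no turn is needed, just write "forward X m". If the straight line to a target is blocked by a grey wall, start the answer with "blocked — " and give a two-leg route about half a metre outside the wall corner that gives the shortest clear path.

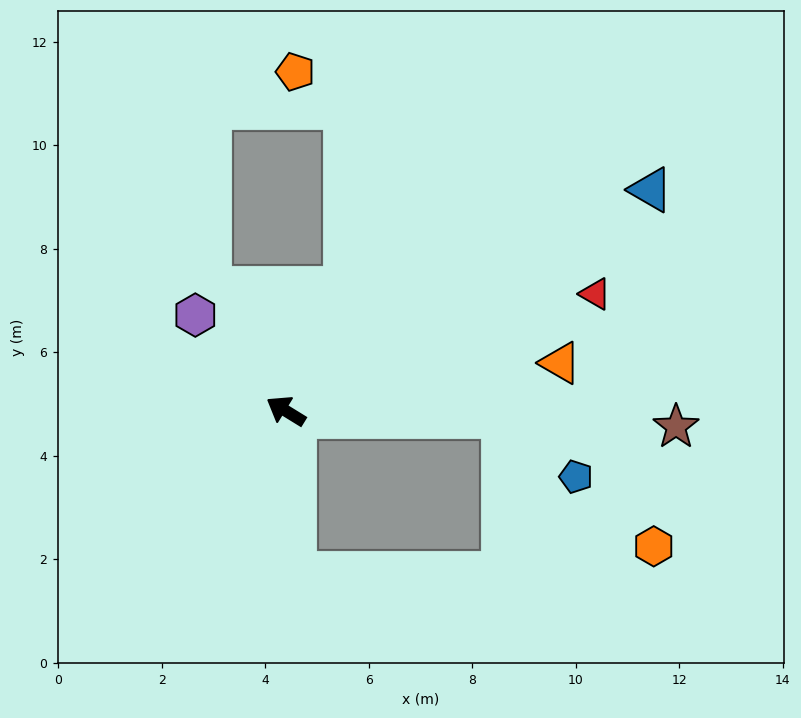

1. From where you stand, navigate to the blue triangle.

turn right 117°, forward 8.2 m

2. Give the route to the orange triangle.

turn right 138°, forward 5.4 m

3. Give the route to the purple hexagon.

turn right 15°, forward 2.5 m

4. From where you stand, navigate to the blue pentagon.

blocked — turn right 150°, forward 4.2 m, then turn right 38°, forward 1.8 m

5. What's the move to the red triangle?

turn right 128°, forward 6.4 m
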